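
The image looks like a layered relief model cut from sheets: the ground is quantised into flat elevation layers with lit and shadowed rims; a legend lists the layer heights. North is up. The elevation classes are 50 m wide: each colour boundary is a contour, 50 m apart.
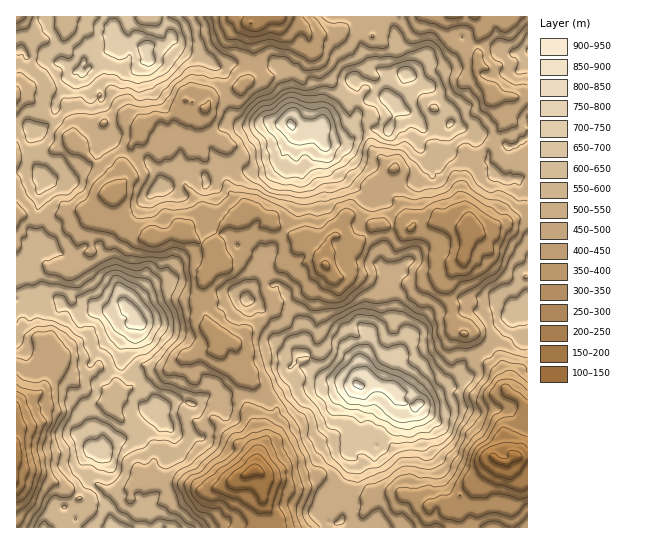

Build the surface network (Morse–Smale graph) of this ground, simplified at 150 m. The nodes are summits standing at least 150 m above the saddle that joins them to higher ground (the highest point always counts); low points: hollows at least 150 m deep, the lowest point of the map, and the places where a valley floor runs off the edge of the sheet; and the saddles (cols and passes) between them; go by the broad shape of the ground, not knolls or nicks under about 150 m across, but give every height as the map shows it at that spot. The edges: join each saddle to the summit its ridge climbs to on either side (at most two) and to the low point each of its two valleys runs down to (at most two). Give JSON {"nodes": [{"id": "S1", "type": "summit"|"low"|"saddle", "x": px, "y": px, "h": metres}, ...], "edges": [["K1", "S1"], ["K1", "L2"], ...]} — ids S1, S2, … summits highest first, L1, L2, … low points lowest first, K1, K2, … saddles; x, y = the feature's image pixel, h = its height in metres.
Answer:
{"nodes": [
{"id": "S1", "type": "summit", "x": 357, "y": 385, "h": 908},
{"id": "S2", "type": "summit", "x": 290, "y": 125, "h": 858},
{"id": "S3", "type": "summit", "x": 138, "y": 322, "h": 827},
{"id": "S4", "type": "summit", "x": 147, "y": 47, "h": 776},
{"id": "L1", "type": "low", "x": 250, "y": 473, "h": 134},
{"id": "L2", "type": "low", "x": 515, "y": 457, "h": 134},
{"id": "L3", "type": "low", "x": 17, "y": 455, "h": 200},
{"id": "L4", "type": "low", "x": 250, "y": 23, "h": 249},
{"id": "L5", "type": "low", "x": 467, "y": 241, "h": 270},
{"id": "K1", "type": "saddle", "x": 97, "y": 491, "h": 603},
{"id": "K2", "type": "saddle", "x": 351, "y": 490, "h": 534},
{"id": "K3", "type": "saddle", "x": 483, "y": 351, "h": 533},
{"id": "K4", "type": "saddle", "x": 42, "y": 218, "h": 533},
{"id": "K5", "type": "saddle", "x": 251, "y": 67, "h": 466},
{"id": "K6", "type": "saddle", "x": 243, "y": 393, "h": 458},
{"id": "K7", "type": "saddle", "x": 114, "y": 218, "h": 430}],
"edges": [["K1", "S3"], ["K1", "L1"], ["K1", "L3"], ["K2", "S1"], ["K2", "L1"], ["K2", "L2"], ["K3", "S1"], ["K3", "L2"], ["K3", "L5"], ["K4", "S3"], ["K4", "S4"], ["K4", "L5"], ["K5", "S2"], ["K5", "S4"], ["K5", "L4"], ["K5", "L5"], ["K6", "S1"], ["K6", "S3"], ["K6", "L1"], ["K6", "L5"], ["K7", "S2"], ["K7", "S3"], ["K7", "L5"]]}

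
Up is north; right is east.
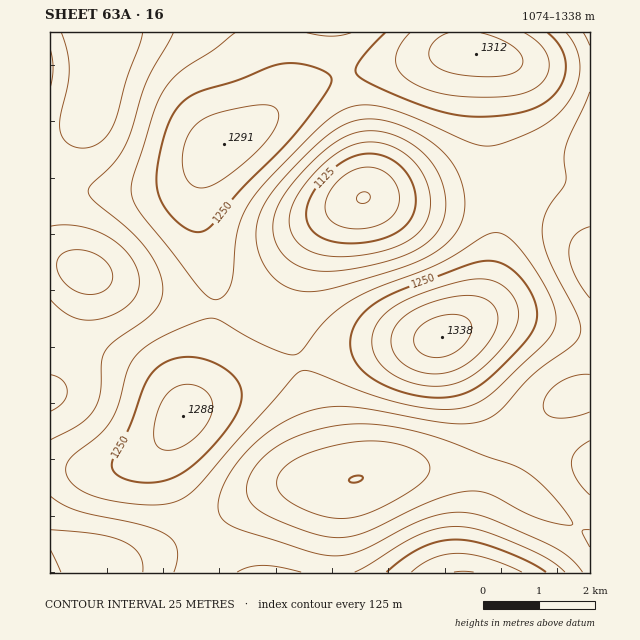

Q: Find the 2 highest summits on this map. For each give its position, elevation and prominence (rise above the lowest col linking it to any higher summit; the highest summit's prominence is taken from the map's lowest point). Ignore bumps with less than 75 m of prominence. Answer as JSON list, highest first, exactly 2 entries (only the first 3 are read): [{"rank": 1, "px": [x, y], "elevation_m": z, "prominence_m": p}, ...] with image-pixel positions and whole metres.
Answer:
[{"rank": 1, "px": [442, 337], "elevation_m": 1338, "prominence_m": 264}, {"rank": 2, "px": [476, 54], "elevation_m": 1312, "prominence_m": 88}]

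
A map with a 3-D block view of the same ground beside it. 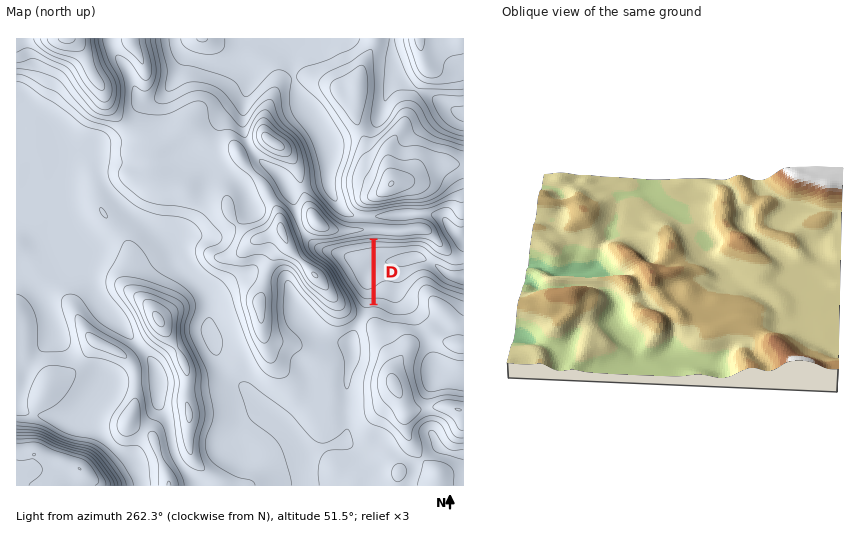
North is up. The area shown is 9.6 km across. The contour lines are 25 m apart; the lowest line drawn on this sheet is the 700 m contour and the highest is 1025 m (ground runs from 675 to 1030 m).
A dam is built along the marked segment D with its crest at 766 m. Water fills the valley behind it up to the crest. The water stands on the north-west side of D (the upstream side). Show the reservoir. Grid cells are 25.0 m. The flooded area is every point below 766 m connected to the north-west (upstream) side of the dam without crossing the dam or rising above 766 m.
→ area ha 83.9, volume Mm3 27.97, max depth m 58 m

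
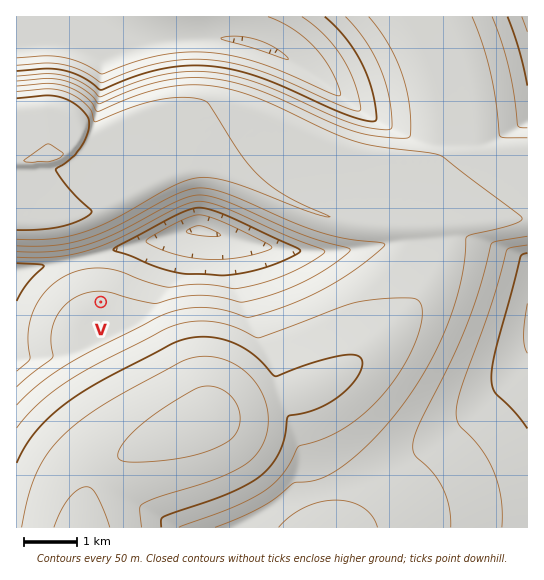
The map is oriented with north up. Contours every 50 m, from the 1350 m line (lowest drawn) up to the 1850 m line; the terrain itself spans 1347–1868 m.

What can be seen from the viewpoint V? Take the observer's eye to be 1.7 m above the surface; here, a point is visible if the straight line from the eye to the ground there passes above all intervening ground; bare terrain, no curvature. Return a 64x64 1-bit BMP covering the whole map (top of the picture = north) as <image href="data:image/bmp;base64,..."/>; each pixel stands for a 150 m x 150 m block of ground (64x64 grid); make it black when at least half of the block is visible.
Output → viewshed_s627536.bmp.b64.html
<image width="64" height="64" href="data:image/bmp;base64,Qk0+AgAAAAAAAD4AAAAoAAAAQAAAAEAAAAABAAEAAAAAAAACAAATCwAAEwsAAAIAAAAAAAAA////AAAAAAAAAAAAAAAAAAAAAAAAAAAAAAAAAAAAAAAAAAAAAAAAAAAAAAAAAAAAAAAAAAAAAAAAAAAAAAAAAAAAAAAAAAAAAAAAAAAAAAAAAAAAAAAAAAAAAAAAAAAAAAAAAAAAAAAAAAAAAAAAAAAAAAAAAAAAPgAAAAAAAAB/wAAAAAAAAD/wAAAAAAAAH/4AAAAAAAAP/4AAAAAAAAf/8AAAAAAAAf/4AAAAAAAA//wAAAAAAAA//AAAAAAAAB/8AAAAAAAAD/4AAAAAAAAP/gAAAAAAAA/+AAcAAAAAf/4AH4AAAABwPgA/wAAAAAAGAH/wAAAAAAAA//gAAAAAAAD//AAAAAAAAH/8AAAAAAAAP/4AAP+AAAAf/wAA//AAAD//gAD//gAB///gAP//gAf/+AAAAP/gP/8AAAAAH///+AAAAAAH///gAAAAAAH//wAAAAAAAH/8AAAAAAAAH/AAAAAAAAADAAAAAAAAAAAAAAAAAAAAAAAAAAAAAAAAAAAAAAAAAAAAAAAAAAAAAAAAAAAAAAAAAAAAAAAAAAAAAAAAAAAAAAAAAAAAAAAAAAAAAAAAAAAAAAAAAAAAAAAAAAAAAAAAAAAAAAAAAAAAAAAAAAAAAAAAAAAAAAAAAAAAAAAAAAAAAAAAAAAAAAAAAAAAAAAAAAAAAAAAAAAAAAAAAA=="/>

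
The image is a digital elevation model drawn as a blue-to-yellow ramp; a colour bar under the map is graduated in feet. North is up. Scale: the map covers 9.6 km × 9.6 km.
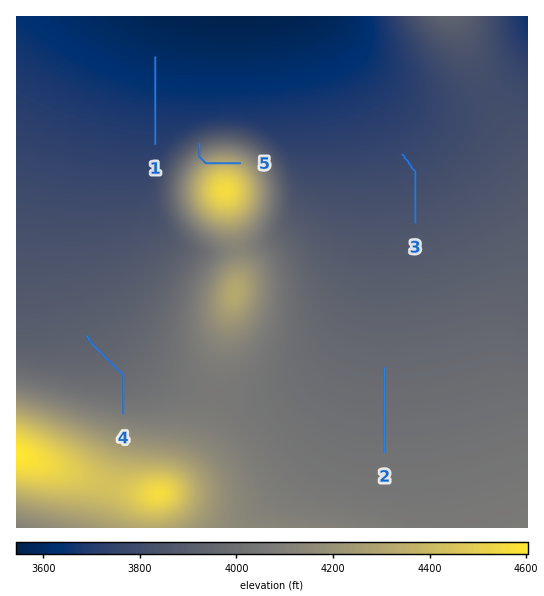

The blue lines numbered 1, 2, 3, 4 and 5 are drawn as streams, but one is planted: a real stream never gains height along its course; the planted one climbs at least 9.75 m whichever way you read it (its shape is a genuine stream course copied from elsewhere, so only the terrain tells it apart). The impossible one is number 5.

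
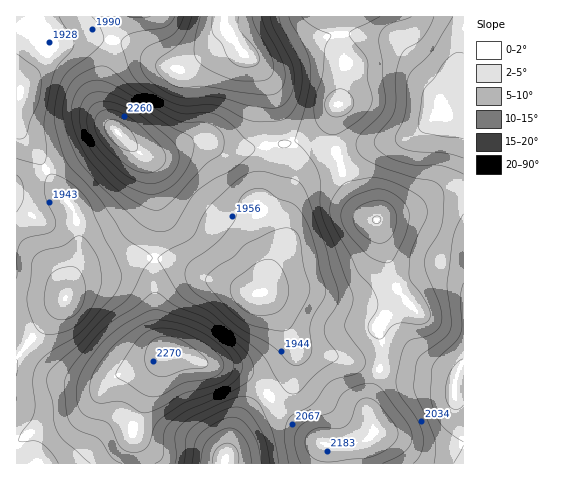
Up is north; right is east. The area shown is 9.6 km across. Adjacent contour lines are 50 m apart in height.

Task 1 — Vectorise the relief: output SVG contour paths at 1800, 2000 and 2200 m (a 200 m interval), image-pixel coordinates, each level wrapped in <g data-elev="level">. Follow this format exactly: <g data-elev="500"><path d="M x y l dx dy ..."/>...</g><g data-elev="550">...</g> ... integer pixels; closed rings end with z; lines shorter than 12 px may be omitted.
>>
<g data-elev="1800"><path d="M212 463l1-8 3-6 6-4 6-2 5 2 4 4 2 6 0 8"/><path d="M238 17l0 8 2 6 15 17 4 7 0 7-6 4-12 1-11-7-8-17-9-10-1-16"/></g><g data-elev="2000"><path d="M175 463l1-8-1-20 6-10 11-8 25-12 18-7 9-2 10 3 7 8 11 25 7 31"/><path d="M434 463l2-15-1-9-21-49 2-22 1-7 3-5 25-18 6-9 0-9-4-30 0-10 6-44 10-22"/><path d="M291 394l-8-6-17-28-10-11-46-37-21-10-8-6-23-37 2-3 7-5 24-13 5-6 7-17 9-12 27-24 9-5 7-2 10 0 28 7 5 2 4 5 5 9 18 50 13 47-1 13-11 16-2 8 2 8 11 16 1 5-20 15-19 19z"/><path d="M17 212l5-10 2-9-2-11-5-7"/><path d="M463 174l-22-8-25-1-20-5-15-8-7-8 3-8 13-17 4-8 2-10 0-25 5-21 5-6 11-6 6-5 7-11 4-10"/><path d="M92 17l9 11 3 8-1 5-12 13-22 16-7 10-4 11-3 17-1 11 2 12 7 23 6 12 31 33 24 37 23 16 5 6-8 11-10 21-6 9-24 18-24 27-28 24-5 8 0 8 6 18 1 18 3 11 6 9 27 23"/><path d="M279 17l3 10 18 34 2 14-1 14-5 16-8 12-9 4-19 1-14-3-29-14-10 0-21 1-11-2-28-15-12-11-7-12-7-21 1-5 4-4 7-3 32-6 6-4 4-6"/></g><g data-elev="2200"><path d="M147 396l12 0 24-13 23-3 9-3 5-3 3-5 1-5-2-4-5-7-10-9-25-12-20-4-14 3-7 5-6 7-17 26-2 6 2 3z"/><path d="M376 243l8 0 6-5 4-7 2-9 0-8-3-6-5-6-7-2-10 1-11 5-5 4-2 7 1 7 5 7 9 8z"/><path d="M147 183l7 0 7-2 7-4 6-6 4-6 1-7-1-7-3-6-7-8-22-18-15-9-21-8-9 0-7 2-6 7-1 11 2 10 6 12 9 11 20 19 9 5z"/></g>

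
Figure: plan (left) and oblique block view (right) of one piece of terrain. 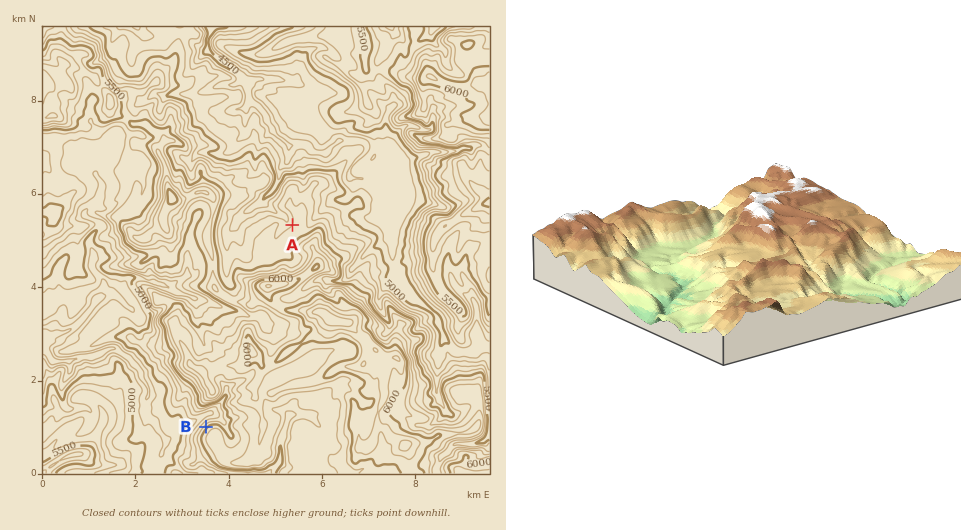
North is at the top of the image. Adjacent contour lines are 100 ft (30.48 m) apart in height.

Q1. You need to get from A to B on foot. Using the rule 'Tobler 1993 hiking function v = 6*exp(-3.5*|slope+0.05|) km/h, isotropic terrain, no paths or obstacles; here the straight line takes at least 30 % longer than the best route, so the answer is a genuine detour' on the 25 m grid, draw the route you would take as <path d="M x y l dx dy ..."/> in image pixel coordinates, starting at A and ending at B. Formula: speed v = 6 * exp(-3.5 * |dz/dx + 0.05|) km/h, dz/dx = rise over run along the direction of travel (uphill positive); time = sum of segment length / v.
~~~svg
<path d="M292 225l-1 2-10 11-9 16-19 20-7 3-3 4 1 3 0 6-1 3 0 2-1 2-3 4-2 2 9 8 1 3-3 3-3 2-5 10 0 4-4 10 0 4-3 5 0 5-6 11 0 3-1 2 0 11 5 10 0 2-5 10 0 2 1 2 0 4-1 2 0 4-2 1-5 0-7 3-2 3"/>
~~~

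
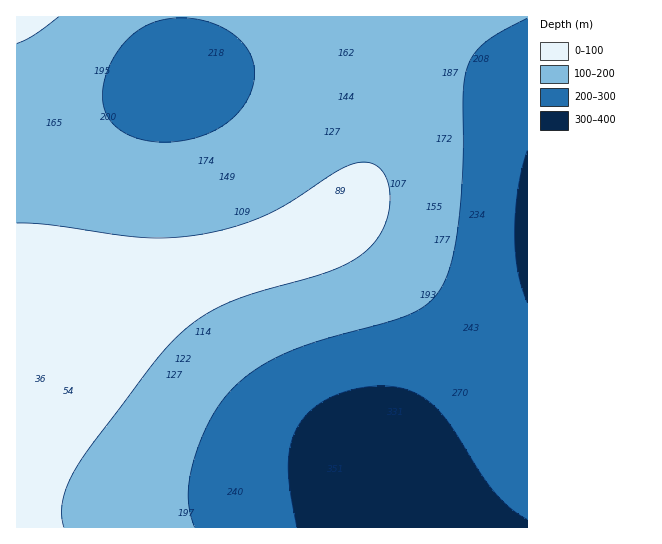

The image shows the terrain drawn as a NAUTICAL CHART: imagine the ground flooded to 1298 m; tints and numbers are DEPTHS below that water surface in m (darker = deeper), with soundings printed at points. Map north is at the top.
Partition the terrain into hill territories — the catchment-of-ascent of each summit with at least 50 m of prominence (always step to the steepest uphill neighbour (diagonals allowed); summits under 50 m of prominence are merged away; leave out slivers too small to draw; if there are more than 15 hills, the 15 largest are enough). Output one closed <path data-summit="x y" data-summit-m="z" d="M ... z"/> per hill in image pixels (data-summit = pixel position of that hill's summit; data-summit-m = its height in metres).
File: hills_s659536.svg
<path data-summit="17 366" data-summit-m="1271" d="M527 16l-345 0-3 41-8 19-36 23-44 20-37 10-38 5 1 394 511-1z"/><path data-summit="17 17" data-summit-m="1226" d="M181 16l-164 0-1 117 31-2 44-12 44-20 36-23 5-9 4-18z"/>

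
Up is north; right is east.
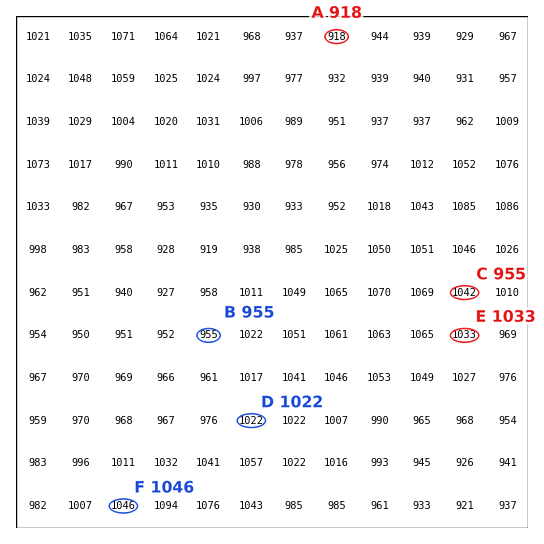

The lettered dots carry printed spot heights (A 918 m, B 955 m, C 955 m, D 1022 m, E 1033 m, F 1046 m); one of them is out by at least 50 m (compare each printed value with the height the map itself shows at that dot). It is C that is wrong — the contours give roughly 1042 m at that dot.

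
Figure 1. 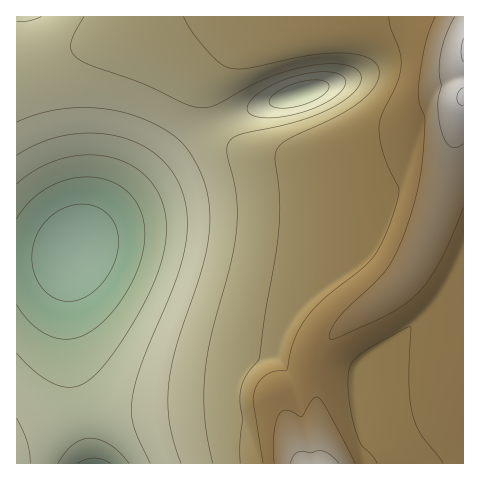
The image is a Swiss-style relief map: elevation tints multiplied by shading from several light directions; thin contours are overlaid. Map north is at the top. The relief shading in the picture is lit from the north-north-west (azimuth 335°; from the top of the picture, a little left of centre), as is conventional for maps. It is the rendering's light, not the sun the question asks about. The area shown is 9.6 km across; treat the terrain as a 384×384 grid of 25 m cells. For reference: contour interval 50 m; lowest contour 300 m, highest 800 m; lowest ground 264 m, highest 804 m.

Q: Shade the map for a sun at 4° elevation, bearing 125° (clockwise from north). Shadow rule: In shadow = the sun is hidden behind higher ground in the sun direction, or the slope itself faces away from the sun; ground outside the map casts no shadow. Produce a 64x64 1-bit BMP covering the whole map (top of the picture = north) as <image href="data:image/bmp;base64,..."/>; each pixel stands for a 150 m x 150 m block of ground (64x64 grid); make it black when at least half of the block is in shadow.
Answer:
<image width="64" height="64" href="data:image/bmp;base64,Qk0+AgAAAAAAAD4AAAAoAAAAQAAAAEAAAAABAAEAAAAAAAACAAATCwAAEwsAAAIAAAAAAAAA////AAAAAAAAAAAA/wAAAAAAAAH/AAAAAAAAAf4AAAAAAAAD/gAAAAAAAAf8AAAAAAAAD/wAAAAAAAAf+AAAAAAAAH/wAAAAAAAA//AAAAAAAAH/8AAAAAAAA//wgAAAAAAP//iAAAAAAB//+YAAAAAA////gAAAAAP///+AAAAAB////4AAAAAP////wAAAAD///D/AAAAAP//wP+AAAAB//+A/4AAAAP//4D/wAAAB///wP/gAAAP///Af/gAAB///+A//AAAP///4B//AAA////wB/+AAD////AD/8AAP///8AD/4AA////4AD/wAD////gAH/gAP///+AAH+AAf///4AAP8AB////gAAfwAD///+AAB/gAH///wAAD+AAP///AAAP4AAf//4AAAfwAA//+AAAB/AAA//gAAAD8AAAf4AAAAP4AAAAAAAAAfgAAAAAAAAB+AAAAAAAAAH4AAAAAAAAAPwAAAAAAAAA/AAAAAAAAAD8AAAAAD/AAHwAAAAAf/wAfgAAAAB//4B+AAAAAH//4H4AAAAAP//4fwAAAAA/////AAAAAA////+AAAAAB////4AAAAAB////wAAAAAB///8AAAAAAA///wAAAAAAAP//gAAAAAAAP/+AAAAAAAAf/8AAAAAAAA//wAAAAAAAB//EAAAAAAAD/9+AAAAAAAP/w=="/>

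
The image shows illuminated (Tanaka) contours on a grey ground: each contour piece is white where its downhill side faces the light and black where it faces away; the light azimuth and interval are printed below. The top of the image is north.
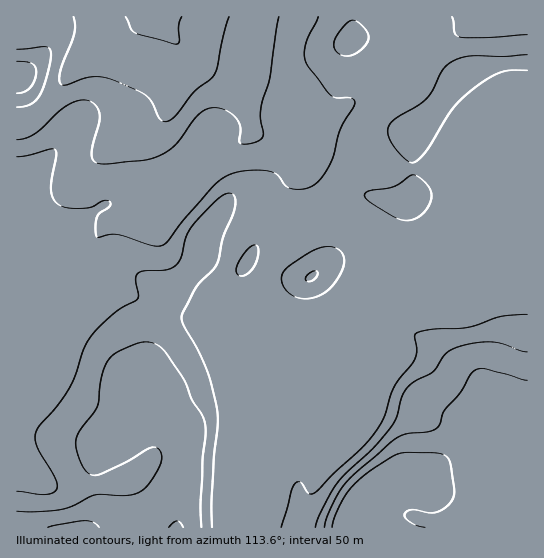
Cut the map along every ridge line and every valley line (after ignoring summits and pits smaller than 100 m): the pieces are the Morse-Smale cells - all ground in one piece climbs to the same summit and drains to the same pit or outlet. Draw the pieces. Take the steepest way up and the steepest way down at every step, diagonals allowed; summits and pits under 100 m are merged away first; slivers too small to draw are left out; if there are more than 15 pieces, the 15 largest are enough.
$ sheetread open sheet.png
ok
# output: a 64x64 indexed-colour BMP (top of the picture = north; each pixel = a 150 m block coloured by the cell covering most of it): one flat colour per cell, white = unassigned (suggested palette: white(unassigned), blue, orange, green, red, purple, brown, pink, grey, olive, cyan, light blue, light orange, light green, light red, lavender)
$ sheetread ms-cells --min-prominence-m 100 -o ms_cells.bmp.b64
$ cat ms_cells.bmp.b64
<image width="64" height="64" href="data:image/bmp;base64,Qk12CAAAAAAAAHYAAAAoAAAAQAAAAEAAAAABAAQAAAAAAAAIAAATCwAAEwsAABAAAAAAAAAA////ALR3HwAOf/8ALKAsACgn1gC9Z5QAS1aMAMJ34wB/f38AIr28AM++FwDox64AeLv/AIrfmACWmP8A1bDFACIiIiIiIiIiIiIiIiIiIiERERERERERERERERERERERIiIiIiIiIiIiIiIiIiIiIREREREREREREREREREREREiIiIiIiIiIiIiIiIiIiIhERERERERERERERERERERESIiIiIiIiIiIiIiIiIiIiERERERERERERERERERERERIiIiIiIiIiIiIiIiIiIiIREREREREREREREREREREREiIiIiIiIiIiIiIiIiIiIhERERERERERERERERERERESIiIiIiIiIiIiIiIiIiIiERERERERERERERERERERERIiIiIiIiIiIiIiIiIiIiIREREREREREREREREREREREiIiIiIiIiIiIiIiIiIiIiERERERERERERERERERERESIiIiIiIiIiIiIiIiIiIiIRERERERERERERERERERERIiIiIiIiIiIiIiIiIiIiIhEREREREREREREREREREREiIiIiIiIiIiIiIiIiIiIiIRERERERERERERERERERESIiIiIiIiIiIiIiIiIiIiIhERERERERERERERERERERIiIiIiIiIiIiIiIiIiIiIiEREREREREREREREREREREiIiIiIiIiIiIiIiIiIiIiIRERERERERERERERERERESIiIiIiIiIiIiIiIiIiIiIhERERERERERERERERERERIiIiIiIiIiIiIiIiIiIiIiIREREREREREREREREREREiIiIiIiIiIiIiIiIiIiIiIhERERERERERERERERERESIiIiIiIiIiIiIiIiIiIiIiIRERERERERERERERERERIiIiIiIiIiIiIiIiIiIiIiIhEREREREREREREREREREiIiIiIiIiIiIiIiIiIiIiIiERERERERERERERERERESIiIiIiIiIiIiIiIiIiIiIiIhERERERERERERERERERIiIiIiIiIiIiIiIiIiIiIiIiEREREREREREREREREREiIiIiIiIiIiIiIiIiIiIiIiIhERERERERERERERERESIiIiIiIiIiIiIiIiIiIiIiIiERERERERERERERERERIiIiIiIiIiIiIiIiIiIiIiIiIhEREREREREREREREREiIiIiIiIiIiIiIiIiIiIiIiIiIRERERERERERERERESIiIiIiIiIiIiIiIiIiIiIiIiIiERERERERERERERERIiIiIiIiIiIiIiIiIiIiIiIiIiIhEREREREREREREREiIiIiIiIiIiIiIiIiIiIiIiIiIiIRERERERERERERESIiIiIiIiIiIiIiIiIiIiIiIiIiIiERERERERERERERIiIiIiIiIiIiIiIiIiIiIiIiIiIiIREREREREREREREiIhIiIiIiIiIiIiIiIiIiIiIiIiIhERERERERERERERERERIiIiIiIiIiIiIiIiIiIiIiIiIRERERERERERERERERERIiIiIiIiIiIiIiIiIiIiIiIhERERERERERERERERERESIiIiIiIiIiIiIiIiIiIiIhERERERERERERERERERERIiIiIiIiIiIiIiIiIiIiIhERERERERERERERERERERESIiIiIiIiIiIiIiIiIiIhERERERERERERERERERERERERESIiIiIiIiIiIiIiERERERERERERERERERERERERERERERIiIiIiIiIiIiERERERERERERERERERERERERERERERESIiIiIiIiIiIREREREREREREREREREREREREREREREREiIiIiIiIiIRERERERERERERERERERERERERERERERERIiIiIiIiIhERERERERERERERERERERERERERERERERESIiIiIiIiEREREREREREREREREREREREREREREREREREiIiIiIiIRERERERERERERERERERERERERERERERERERIiIiIiIhERERERERERERERERERERERERERERERERERESIiIiIiEREREREREREREREREREREREREREREREREREREiIiIiIRERERERERERERERERERERERERERERERERERERIiIiERERERERERERERERERERERERERERERERERERERERERERERERERERERERERERERERERERERERERERERERERERERERERERERERERERERERETMRERERERERERERERERERERERERERERERERERERERERMzMREREREREREREREREREREREREREREREREREREREREzMxERERERERERERERERERERERERERERERERERERERETMzMRERERERERERERERERERERERERERERERERERERERMzMzEREREREREREREREREREREREREREREREREREREREzMzMRERERERERERERERERERERERERERERERERERERETMzMzERERERERERERERERERERERERERERERERERERERMzMzMxEREREREREREREREREREREREREREREREREREREzMzMzMRERERERERERERERERERERERERERERERERERETMzMzMzMRERERERERERERERERERERERERERERERERERMzMzMzMzMREREREREREREREREREREREREREREREREREzMzMzMzMzMRERERERERERERERERERERERERERERERETMzMzMzMzMzERERERERERERERERERERERERERERERER"/>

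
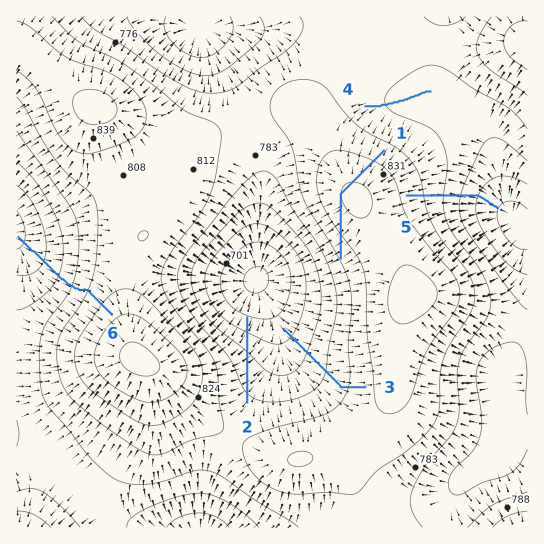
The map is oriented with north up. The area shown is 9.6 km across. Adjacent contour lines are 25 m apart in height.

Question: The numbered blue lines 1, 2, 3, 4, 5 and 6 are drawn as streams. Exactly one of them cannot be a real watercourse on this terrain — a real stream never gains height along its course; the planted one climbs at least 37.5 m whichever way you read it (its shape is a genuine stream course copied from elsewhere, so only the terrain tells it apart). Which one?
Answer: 1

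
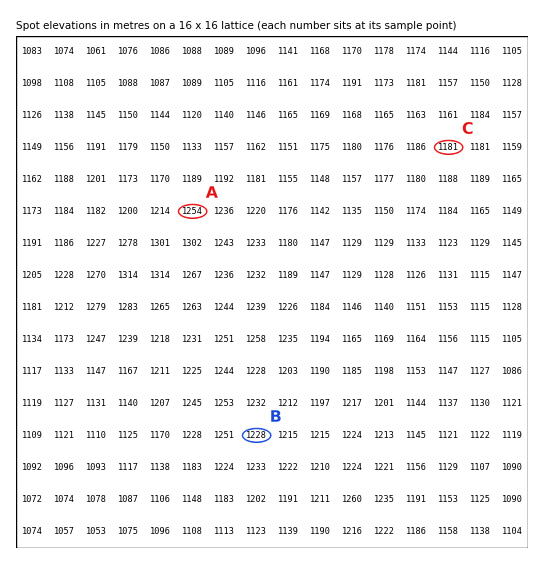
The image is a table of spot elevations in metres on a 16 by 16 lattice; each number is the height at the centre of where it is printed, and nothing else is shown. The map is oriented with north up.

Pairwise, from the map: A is above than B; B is above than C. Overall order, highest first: A B C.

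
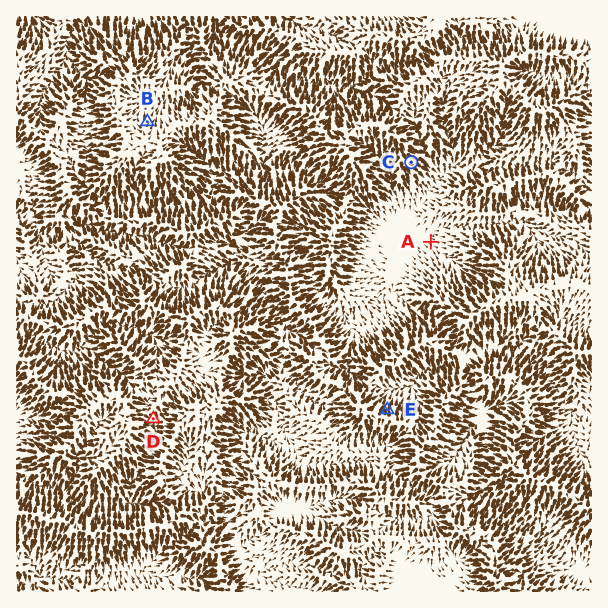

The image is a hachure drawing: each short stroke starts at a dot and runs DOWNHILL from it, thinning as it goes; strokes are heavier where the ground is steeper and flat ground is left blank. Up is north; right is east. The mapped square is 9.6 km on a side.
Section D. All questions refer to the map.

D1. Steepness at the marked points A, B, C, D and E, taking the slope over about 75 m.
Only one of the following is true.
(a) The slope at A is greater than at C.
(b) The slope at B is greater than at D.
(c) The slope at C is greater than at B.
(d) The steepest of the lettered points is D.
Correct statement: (c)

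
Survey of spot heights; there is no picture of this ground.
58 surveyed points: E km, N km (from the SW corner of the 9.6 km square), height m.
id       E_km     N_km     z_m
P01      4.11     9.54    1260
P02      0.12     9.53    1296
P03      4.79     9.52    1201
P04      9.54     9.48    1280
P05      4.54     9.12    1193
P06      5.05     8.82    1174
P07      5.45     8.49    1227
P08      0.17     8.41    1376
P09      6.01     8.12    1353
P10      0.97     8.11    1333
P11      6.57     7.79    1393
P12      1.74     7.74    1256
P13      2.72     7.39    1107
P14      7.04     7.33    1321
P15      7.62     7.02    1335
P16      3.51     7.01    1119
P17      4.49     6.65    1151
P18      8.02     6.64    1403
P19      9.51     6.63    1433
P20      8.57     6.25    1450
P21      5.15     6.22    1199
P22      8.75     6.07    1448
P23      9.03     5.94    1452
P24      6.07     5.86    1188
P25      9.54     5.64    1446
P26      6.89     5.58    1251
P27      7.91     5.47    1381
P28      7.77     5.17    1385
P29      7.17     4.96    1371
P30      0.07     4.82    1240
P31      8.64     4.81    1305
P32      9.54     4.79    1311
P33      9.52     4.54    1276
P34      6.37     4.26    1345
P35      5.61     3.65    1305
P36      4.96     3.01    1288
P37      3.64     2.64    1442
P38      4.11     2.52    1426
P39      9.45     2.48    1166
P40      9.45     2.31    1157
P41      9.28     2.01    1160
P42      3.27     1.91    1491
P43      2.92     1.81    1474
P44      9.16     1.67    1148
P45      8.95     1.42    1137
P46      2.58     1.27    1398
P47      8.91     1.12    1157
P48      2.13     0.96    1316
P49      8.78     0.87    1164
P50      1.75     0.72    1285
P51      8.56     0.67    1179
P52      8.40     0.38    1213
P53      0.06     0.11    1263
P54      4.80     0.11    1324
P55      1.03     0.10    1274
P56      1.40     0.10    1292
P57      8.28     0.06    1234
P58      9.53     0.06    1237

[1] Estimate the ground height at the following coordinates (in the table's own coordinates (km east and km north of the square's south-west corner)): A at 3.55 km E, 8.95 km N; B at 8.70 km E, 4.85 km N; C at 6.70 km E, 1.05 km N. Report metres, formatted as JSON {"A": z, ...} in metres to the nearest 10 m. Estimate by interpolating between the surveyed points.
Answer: {"A": 1240, "B": 1320, "C": 1320}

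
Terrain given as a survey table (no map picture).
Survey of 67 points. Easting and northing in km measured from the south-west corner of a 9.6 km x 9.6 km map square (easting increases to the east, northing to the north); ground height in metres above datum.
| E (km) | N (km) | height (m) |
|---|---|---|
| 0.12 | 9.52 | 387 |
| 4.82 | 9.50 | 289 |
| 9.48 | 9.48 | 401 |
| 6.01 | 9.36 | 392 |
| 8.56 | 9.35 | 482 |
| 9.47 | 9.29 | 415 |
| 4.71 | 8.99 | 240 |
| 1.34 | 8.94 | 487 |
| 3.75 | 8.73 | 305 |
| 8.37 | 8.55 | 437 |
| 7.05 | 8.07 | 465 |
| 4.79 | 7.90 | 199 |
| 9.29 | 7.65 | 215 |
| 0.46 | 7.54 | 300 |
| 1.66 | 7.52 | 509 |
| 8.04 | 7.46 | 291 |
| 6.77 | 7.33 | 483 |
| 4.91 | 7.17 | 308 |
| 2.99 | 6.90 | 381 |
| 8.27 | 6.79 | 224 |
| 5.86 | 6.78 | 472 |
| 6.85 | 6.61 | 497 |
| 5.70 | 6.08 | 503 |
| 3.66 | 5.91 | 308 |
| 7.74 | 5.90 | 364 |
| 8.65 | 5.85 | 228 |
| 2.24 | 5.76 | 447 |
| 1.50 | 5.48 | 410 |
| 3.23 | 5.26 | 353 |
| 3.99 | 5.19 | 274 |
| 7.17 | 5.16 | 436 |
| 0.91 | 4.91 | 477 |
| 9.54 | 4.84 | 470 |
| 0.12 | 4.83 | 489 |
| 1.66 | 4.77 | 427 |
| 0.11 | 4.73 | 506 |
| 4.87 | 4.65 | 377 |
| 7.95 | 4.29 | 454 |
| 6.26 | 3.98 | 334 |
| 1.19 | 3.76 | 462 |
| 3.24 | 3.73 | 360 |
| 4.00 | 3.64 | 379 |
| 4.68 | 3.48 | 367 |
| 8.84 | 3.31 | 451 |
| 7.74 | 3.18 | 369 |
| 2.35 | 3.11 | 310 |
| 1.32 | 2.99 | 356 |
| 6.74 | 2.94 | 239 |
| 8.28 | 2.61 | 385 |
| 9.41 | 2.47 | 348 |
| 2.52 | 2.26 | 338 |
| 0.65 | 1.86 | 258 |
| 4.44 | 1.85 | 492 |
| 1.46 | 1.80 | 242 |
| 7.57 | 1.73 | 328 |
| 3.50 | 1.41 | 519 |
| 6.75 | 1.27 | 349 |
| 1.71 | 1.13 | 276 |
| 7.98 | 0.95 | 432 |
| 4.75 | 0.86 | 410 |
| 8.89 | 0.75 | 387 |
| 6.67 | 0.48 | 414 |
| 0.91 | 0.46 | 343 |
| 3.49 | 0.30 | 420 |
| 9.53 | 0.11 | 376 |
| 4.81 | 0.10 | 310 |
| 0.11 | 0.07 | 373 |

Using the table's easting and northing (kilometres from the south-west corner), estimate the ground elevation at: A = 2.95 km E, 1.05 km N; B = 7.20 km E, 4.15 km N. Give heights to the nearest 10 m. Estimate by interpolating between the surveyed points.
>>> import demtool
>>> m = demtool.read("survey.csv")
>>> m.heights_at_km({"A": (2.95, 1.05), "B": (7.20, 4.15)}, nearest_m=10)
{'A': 430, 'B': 400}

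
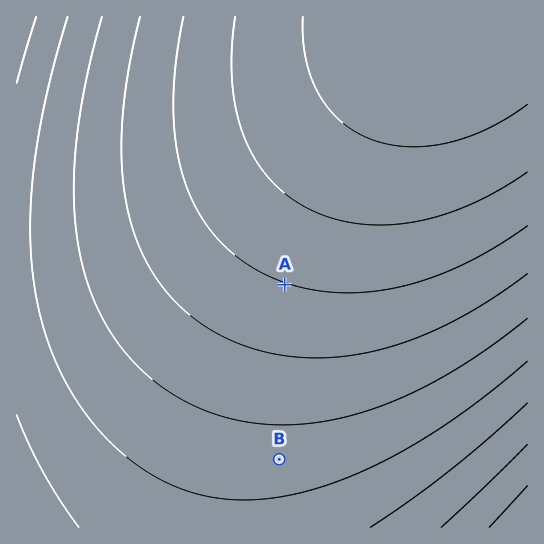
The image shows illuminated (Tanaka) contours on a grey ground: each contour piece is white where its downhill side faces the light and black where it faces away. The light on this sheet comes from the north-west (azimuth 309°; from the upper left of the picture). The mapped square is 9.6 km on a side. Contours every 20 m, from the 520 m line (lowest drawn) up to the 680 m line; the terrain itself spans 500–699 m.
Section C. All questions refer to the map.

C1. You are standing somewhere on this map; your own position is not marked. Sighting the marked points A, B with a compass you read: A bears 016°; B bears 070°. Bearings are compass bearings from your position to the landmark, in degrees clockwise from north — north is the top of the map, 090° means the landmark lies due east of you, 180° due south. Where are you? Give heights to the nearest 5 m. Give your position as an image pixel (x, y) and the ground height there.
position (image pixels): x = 229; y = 478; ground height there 585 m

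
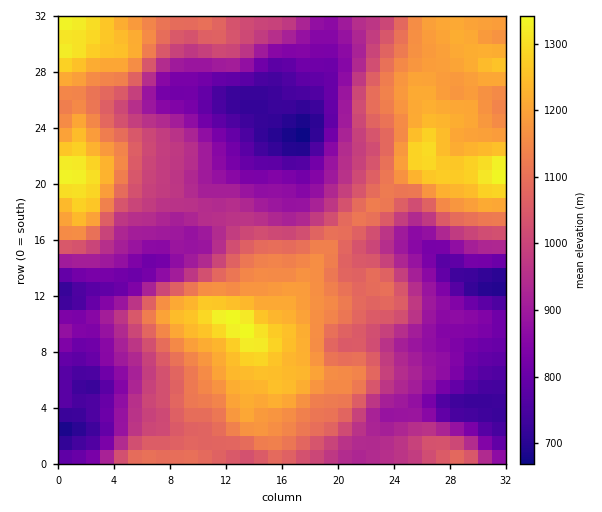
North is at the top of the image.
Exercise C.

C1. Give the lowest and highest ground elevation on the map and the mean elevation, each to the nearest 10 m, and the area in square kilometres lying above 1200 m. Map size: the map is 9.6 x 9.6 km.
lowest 660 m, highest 1360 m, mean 1010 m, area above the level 14.9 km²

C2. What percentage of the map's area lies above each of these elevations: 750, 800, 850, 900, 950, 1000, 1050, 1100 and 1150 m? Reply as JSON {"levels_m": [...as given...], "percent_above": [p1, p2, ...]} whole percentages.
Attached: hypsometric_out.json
{"levels_m": [750, 800, 850, 900, 950, 1000, 1050, 1100, 1150], "percent_above": [94, 88, 80, 71, 62, 53, 45, 35, 26]}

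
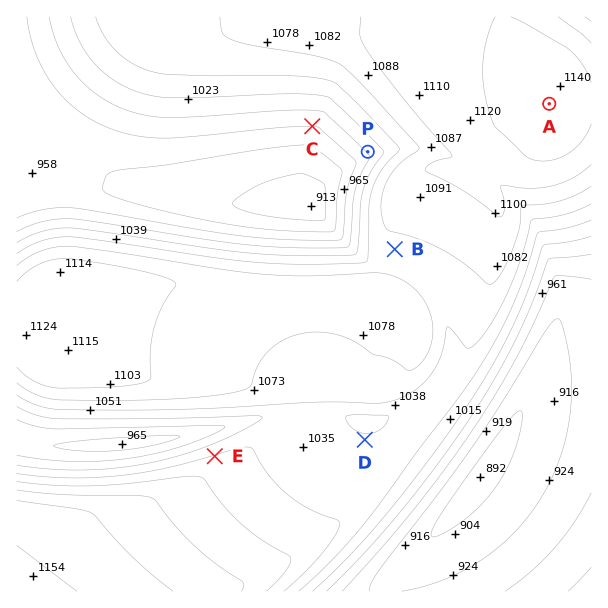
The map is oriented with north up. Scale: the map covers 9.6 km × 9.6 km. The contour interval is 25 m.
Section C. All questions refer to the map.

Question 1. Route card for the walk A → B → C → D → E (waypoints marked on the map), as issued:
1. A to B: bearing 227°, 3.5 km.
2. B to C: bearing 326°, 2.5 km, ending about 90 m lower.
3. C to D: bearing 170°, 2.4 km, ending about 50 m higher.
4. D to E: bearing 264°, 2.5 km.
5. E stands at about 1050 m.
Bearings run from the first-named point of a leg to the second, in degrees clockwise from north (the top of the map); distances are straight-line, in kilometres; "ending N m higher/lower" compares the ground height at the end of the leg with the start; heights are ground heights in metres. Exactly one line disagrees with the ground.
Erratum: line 3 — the distance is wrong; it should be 5.3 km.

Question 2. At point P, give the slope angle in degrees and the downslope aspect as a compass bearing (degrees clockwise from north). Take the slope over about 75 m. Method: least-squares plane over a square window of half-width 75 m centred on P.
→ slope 6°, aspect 228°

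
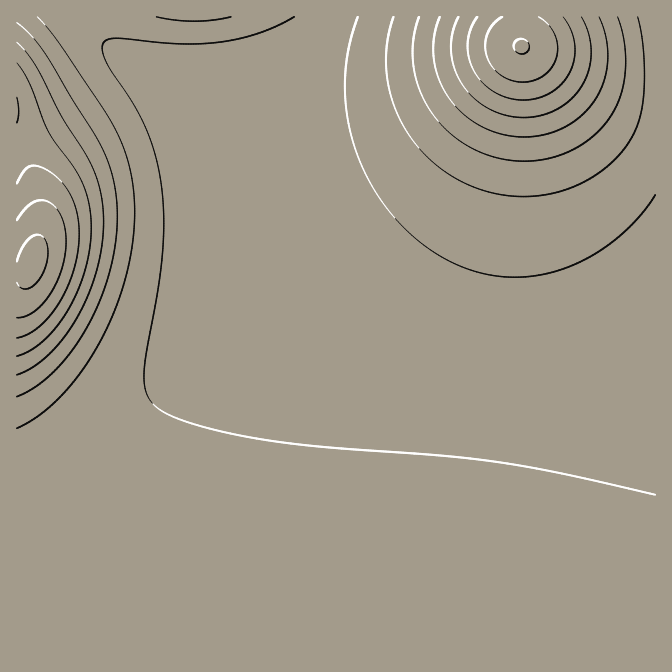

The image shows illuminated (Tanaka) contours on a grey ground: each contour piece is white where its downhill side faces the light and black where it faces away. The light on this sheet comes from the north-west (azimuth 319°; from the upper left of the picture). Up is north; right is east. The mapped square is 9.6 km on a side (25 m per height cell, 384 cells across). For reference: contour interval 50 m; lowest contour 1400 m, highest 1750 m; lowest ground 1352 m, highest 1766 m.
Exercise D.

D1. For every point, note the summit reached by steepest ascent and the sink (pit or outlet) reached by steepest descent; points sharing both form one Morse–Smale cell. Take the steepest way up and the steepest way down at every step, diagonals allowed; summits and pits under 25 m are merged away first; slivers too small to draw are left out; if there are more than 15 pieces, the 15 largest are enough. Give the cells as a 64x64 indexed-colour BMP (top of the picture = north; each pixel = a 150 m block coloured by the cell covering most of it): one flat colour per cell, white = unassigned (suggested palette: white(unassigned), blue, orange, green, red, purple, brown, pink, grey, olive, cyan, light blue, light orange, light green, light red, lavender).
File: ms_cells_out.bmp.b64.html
<image width="64" height="64" href="data:image/bmp;base64,Qk12CAAAAAAAAHYAAAAoAAAAQAAAAEAAAAABAAQAAAAAAAAIAAATCwAAEwsAABAAAAAAAAAA////ALR3HwAOf/8ALKAsACgn1gC9Z5QAS1aMAMJ34wB/f38AIr28AM++FwDox64AeLv/AIrfmACWmP8A1bDFABERERERERERERERERERERERERERERERERERERERERERERERERERERERERERERERERERERERERERERERERERERERERERERERERERERERERERERERERERERERERERERERERERERERERERERERERERERERERERERERERERERERERERERERERERERERERERERERERERERERERERERERERERERERERERERERERERERERERERERERERERERERERERERERERERERERERERERERERERERERERERERERERERERERERERERERERERERERERERERERERERERERERERERERERERERERERERERERERERERERERERERERERERERERERERERERERERERERERERERERERERERERERERERERERERERERERERERERERERERERERERERERERERERERERERERERERERERERERERERERERERERERERERERERERERERERERERERERERERERERERERERERERERERERERERERERERERERERERERERERERERERERERERERERERERERERERERERERERERERERERERERERERERERERERERERERERERERERERERERERERERERERERERERERERERERERERERERERERERERERERERMzEREREREREREREREREREREREREREREREREREREREREzMzERERERERERERERERERERERERERERERERERERERETMzMzERERERERERERERERERERERERERERERERERERERMzMzMxEREREREREREREREREREREREREREREREREREREzMzMzMRERERERERERERERERERERERERERERERERERETMzMzMzERERERERERERERERERERERERERERERERERERMzMzMzMxEREREREREREREREREREREREREREREREREREzMzMzMzMRERERERERERERERERERERERERERERERERETMzMzMzMzERERERERERERERERERERERERERERERERERMzMzMzMzMxEREREREREREREREREREREREREREREREREzMzMzMzMzMRERERERERERERERERERERERERERERERETMzMzMzMzMzERERERERERERERERERERERERERERERERMzMzMzMzMzMxEREREREREREREREREREREREREREREREzMzMzMzMzMzMRERERERERERERERERERERERERERERETMzMzMzMzMzMxERERERERERERERERERIiIiIiIiERERMzMzMzMzMzMzMRERERERERERERERIiIiIiIiIiIiIiEzMzMzMzMzMzMzEREREREREREREiIiIiIiIiIiIiIiIjMzMzMzMzMzMzMRERERERERESIiIiIiIiIiIiIiIiIiMzMzMzMzMzMzMzEREREREREiIiIiIiIiIiIiIiIiIiIzMzMzMzMzMzMzMxEREREREiIiIiIiIiIiIiIiIiIiIjMzMzMzMzMzMzMzERERERIiIiIiIiIiIiIiIiIiIiIiMzMzMzMzMzMzMzMRERERIiIiIiIiIiIiIiIiIiIiIiIzMzMzMzMzMzMzMzERERIiIiIiIiIiIiIiIiIiIiIiIjMzMzMzMzMzMzMzMRERIiIiIiIiIiIiIiIiIiIiIiIiMzMzMzMzMzMzMzMxERIiIiIiIiIiIiIiIiIiIiIiIiIzMzMzMzMzMzMzMzERIiIiIiIiIiIiIiIiIiIiIiIiIjMzMzMzMzMzMzMzMRIiIiIiIiIiIiIiIiIiIiIiIiIiMzMzMzMzMzMzMzMxEiIiIiIiIiIiIiIiIiIiIiIiIiIzMzMzMzMzMzMzMzEiIiIiIiIiIiIiIiIiIiIiIiIiIjMzMzMzMzMzMzMzMSIiIiIiIiIiIiIiIiIiIiIiIiIiMzMzMzMzMzMzMzMyIiIiIiIiIiIiIiIiIiIiIiIiIiIzMzMzMzMzMzMzMzIiIiIiIiIiIiIiIiIiIiIiIiIiIjMzMzMzMzMzMzMzMiIiIiIiIiIiIiIiIiIiIiIiIiIiMzMzMzMzMzMzMzMiIiIiIiIiIiIiIiIiIiIiIiIiIiIzMzMzMzMzMzMzMyIiIiIiIiIiIiIiIiIiIiIiIiIiIjMzMzMzMzMzMzMzIiIiIiIiIiIiIiIiIiIiIiIiIiIiMzMzMzMzMzMzMzMiIiIiIiIiIiIiIiIiIiIiIiIiIiIzMzMzMzMzMzMzMyIiIiIiIiIiIiIiIiIiIiIiIiIiIjMzMzMzMzMzMzMyIiIiIiIiIiIiIiIiIiIiIiIiIiIiMzMzMzMzMzMzMzIiIiIiIiIiIiIiIiIiIiIiIiIiIiIzMzMzMzMzMzMzMiIiIiIiIiIiIiIiIiIiIiIiIiIiIjMzMzMzMzM0REREREIiIiIiIiIiIiIiIiIiIiIiIiIiMzMzMzMzNEREREREREIiIiIiIiIiIiIiIiIiIiIiIiIzMzMzMzRERERERERERCIiIiIiIiIiIiIiIiIiIiIiIjMzMzMzREREREREREREQiIiIiIiIiIiIiIiIiIiIiIiMzMzMzREREREREREREREIiIiIiIiIiIiIiIiIiIiIiIzMzMzRERERERERERERERCIiIiIiIiIiIiIiIiIiIiIjMzMzREREREREREREREREIiIiIiIiIiIiIiIiIiIiIi"/>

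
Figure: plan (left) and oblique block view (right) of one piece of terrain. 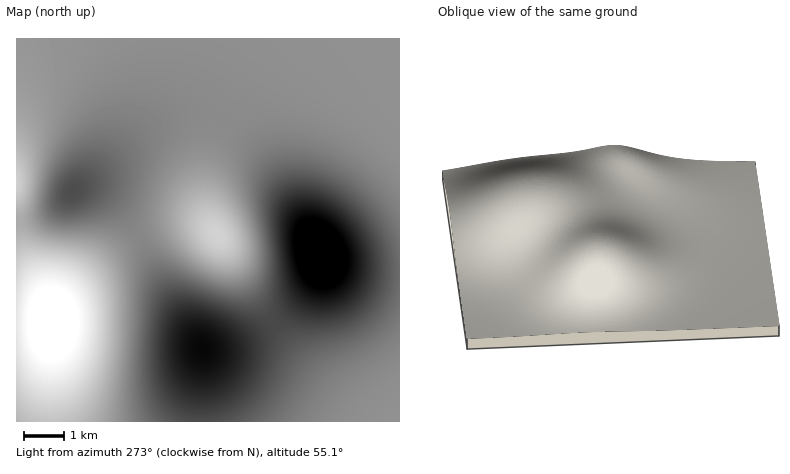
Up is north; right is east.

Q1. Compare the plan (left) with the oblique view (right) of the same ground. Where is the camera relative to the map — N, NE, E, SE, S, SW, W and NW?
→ E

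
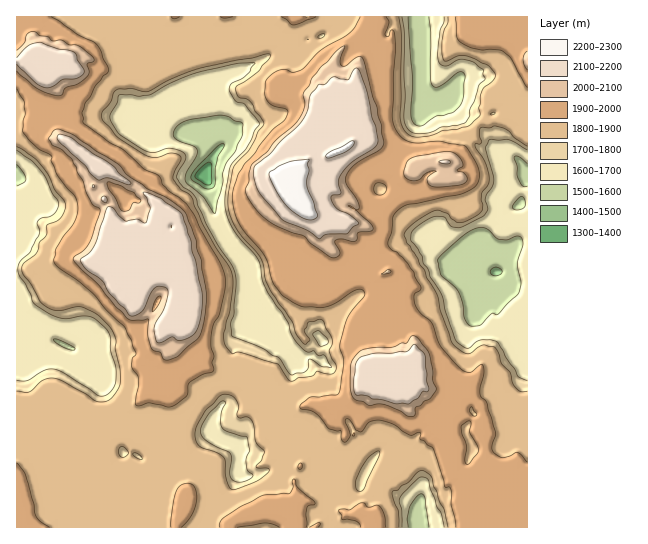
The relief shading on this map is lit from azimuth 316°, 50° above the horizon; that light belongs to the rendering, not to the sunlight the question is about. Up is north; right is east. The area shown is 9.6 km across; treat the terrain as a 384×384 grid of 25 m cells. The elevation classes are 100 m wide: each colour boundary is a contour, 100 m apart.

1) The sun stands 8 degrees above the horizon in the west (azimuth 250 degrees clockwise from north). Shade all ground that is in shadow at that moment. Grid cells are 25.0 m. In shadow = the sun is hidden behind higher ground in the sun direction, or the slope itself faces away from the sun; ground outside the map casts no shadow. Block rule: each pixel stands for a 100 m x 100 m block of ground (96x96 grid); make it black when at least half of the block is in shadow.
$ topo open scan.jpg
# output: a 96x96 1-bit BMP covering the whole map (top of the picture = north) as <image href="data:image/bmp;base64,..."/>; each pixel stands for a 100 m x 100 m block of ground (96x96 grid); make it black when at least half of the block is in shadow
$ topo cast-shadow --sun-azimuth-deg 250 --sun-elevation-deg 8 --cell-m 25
<image width="96" height="96" href="data:image/bmp;base64,Qk2+BAAAAAAAAD4AAAAoAAAAYAAAAGAAAAABAAEAAAAAAIAEAAATCwAAEwsAAAIAAAAAAAAA////AAAAAAAPAAABgAAGwA/gAAAfwAAB4AAH8A/4AAAf+AAA+AAH8A/+AAA//AAA/gAH9m/+AAA//AAAfwAP/3//AAA/+AAAf4D7/n/+AAA/+AAAf8H3/gf+AAA/+AAA/+AP/YD8AAB/8AAA//AP/8B8AAB/8AAAf/wP/cA4AAB/8AAAA/wDwMAQAAD/8AAAAfgHgOAAGAD/4AAAAfAHwGAAHLEf4BIAA/AD4CAAHPsAwBgAH/gAAgAAHv8AAAAAP/AAAgAAHv8AAAAAf/AAA4AAHH8AAAAAf8AAA+AAHH8AAAAAfzAAA3AAPH8AACAAPhAADngAPP8AAAgAPgAADiAADP8AAAwAHgAAAAAwHv8AAAAADwAAAAA4DP8AAQADB4AAAAA8D/8AB8ADwwAB8AAeB//AH8AB8AAAeAAPg//gP+AB/AAAAAAHw//g/+AB/gAQAAAH8/8D/+AAfwA+AAAH/f8D/+AAD4B+8AAP//8A/8AAH4B+8AAP//8AAAAAH+f/4AAP//8AcAABH///gAwP//8D8AABn//9AD+f//8DwAAAz//7wAff//8HAAAAf//x4AA///8AAAAAf//zwAAf//8AAAAAP//zwAAH//8AAAAAP//jgAAH//8AAACAP//gAAAf//8AAAHAP//AAAA///8AAADgP//AAAB///8AAADwP//gDAB///8AAADwP//ABwB///8AAABwP/+AA4A///8AAAAAP/+AAAAf//8AAAAAP/8AAAA///8AAAAAP/8AAAA///4AAAAAf/8AAAJ///4AAAAAf/4AAAD///wAAAAAf/4AAAH///4AAAAAf/4ADAP///4AAAAA//wAHgf///8AAAAA//gAPgf///8AAAAA//AAOYf///8AAAAM/+AAA+f///4AAAAJ/+AAAfv///4AAAmB/8AAAf//x/AAAB8B/8AB4///g8AAAD8D/8AB////Ae8AAH8P/4AB////Af8AAH8f/4AB///DAf8AAP5//4AD//4AAf8AAf3//4AD//4AB/8AAef//4AH//+AA/8AAA///8AH//+AP/8AAB///8AD//+Yf/8AAD///8AH//+AD/8AAH///+AP//+Af/8AAf///+APz//If/8AB////+AAAz/B//8AD/////AAA5/Af/8AH/////AACf////8Af/////gAAf////8A//////gAAB////8AP/////wAAB///eEAH/////gAAD///AAAH/////gAAD///AAAD/////AAAD///gAAD////+AAAD///wAAD////4AAAD///4AAx////wAAAH///4AA4/w//wAAAH///wAAi/wP/wAAQH///4AAD/wBhAAQTP///4AAD/4AAAB4DP///4AAD/8AAAA8DP///4AAH/8AAAACDv///gAAH/+AAAAAD////AAB///gAAAAB4f/+AAH///4AAAAA4f/4AAP///+AAAAAA//wAAf////AAAAAA//wAAf////AAAAAA//AAAB///wAAAAAAf/gAAD///zAAAGgAf/gAA="/>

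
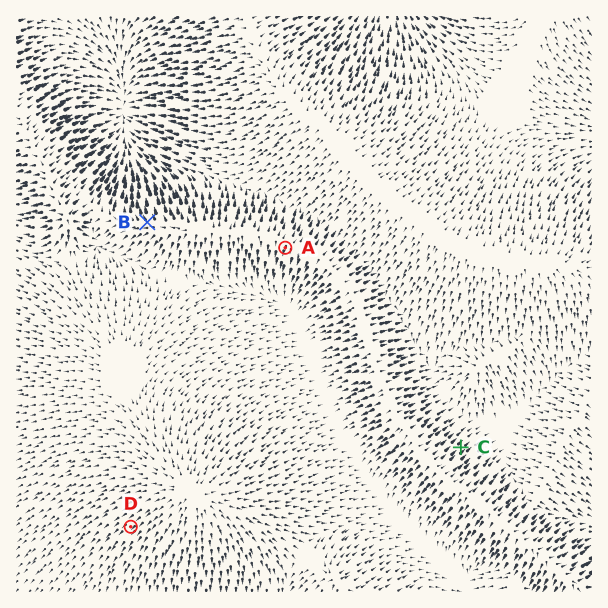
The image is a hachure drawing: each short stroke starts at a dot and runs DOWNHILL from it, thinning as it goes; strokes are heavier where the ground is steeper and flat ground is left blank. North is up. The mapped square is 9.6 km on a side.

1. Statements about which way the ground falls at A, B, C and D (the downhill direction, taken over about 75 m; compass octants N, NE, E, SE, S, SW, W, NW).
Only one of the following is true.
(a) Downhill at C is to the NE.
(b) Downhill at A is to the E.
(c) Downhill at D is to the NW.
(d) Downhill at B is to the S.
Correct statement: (a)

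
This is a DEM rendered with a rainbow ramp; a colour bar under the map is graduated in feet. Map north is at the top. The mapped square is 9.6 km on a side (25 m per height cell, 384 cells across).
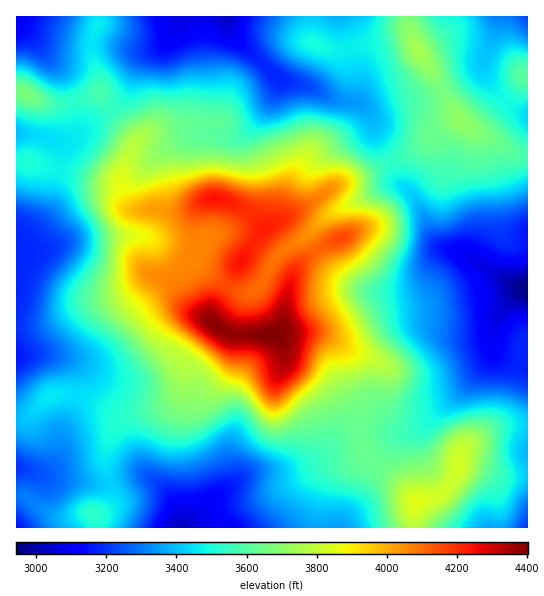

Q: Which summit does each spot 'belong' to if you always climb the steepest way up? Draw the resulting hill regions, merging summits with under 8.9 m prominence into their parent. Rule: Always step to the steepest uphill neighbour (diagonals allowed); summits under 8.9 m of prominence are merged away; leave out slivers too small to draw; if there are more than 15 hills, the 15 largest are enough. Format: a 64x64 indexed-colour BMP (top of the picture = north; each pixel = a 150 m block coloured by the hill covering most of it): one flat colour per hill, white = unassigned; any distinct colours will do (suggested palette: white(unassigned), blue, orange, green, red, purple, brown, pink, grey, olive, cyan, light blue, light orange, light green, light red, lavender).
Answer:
<image width="64" height="64" href="data:image/bmp;base64,Qk12CAAAAAAAAHYAAAAoAAAAQAAAAEAAAAABAAQAAAAAAAAIAAATCwAAEwsAABAAAAAAAAAA////ALR3HwAOf/8ALKAsACgn1gC9Z5QAS1aMAMJ34wB/f38AIr28AM++FwDox64AeLv/AIrfmACWmP8A1bDFAIiIiIiIiIiIiIiBEREREREREREREzMzMzMzMzMzMzMziIiIiIiIiIiIiBERERERERERERETMzMzMzMzMzMzMzOIiIiIiIiIiIiIEREREREREREREREzMzMzMzMzMzMzM4iIiIiIiIiIiIgRERERERERERERETMzMzMzMzMzMzMziIiIiIiIiIiIgREREREREREREREREzMzMzMzMzMzMzOIiIiIiBiIiIgRERERERERERERERETMzMzMzMzMzMzM4iBEREREREREREREREREREREREREREzMzMzMzMzMzMzERERERERERERERERERERERERERERETMzMzMzMzMzMzMREREREREREREREREREREREREREREREzMzMzMzMzMzMxERERERERERERERERERERERERERERERMzMzMzMzMzMzERERERERERERERERERERERERERERERETMzMzMzMzMzMREREREREREREREREREREREREREREREREzMzMzMzMzMxERERERERERERERERERERERERERERERERETMzMzMzMzEREREREREREREREREREREREREREREREREREzMzMzMzMRERERERERERERERERERERERERERERERERERMzMzMzMxERERERERERERERERERERERERERERERERERETMzMzMzEREREREREREREREREREREREREREREREREREREzMzMzMRERERERERERERERERERERERERERERERERERERMzMzMxERERERERERERERERERERERERERERERERERERETMzMzEREREREREREREREREREREREREREREREREREREREzMzMRERERERERERERERERERERERERERERERERERERERMzMxEREREREREREREREREREREREREREREREREREREREzEREREREREREREREREREREREREREREREREREREREREREREREREREREREREREREREREREREREREREREREREREREREREREREREREREREREREREREREREREREREREREREREREREREREREREREREREREREREREREREREREREREREREREREREREREREREREREREREREREREREREREREREREREREREREREREREREREREREREREREREREREREREREREREREREREREREREREREREREREREREREREREREREREREREREREREREREREREREREREREREUERERERERERERERERERERERERERERERERERERERERFEREEREREREXd3d3dxEREREREiERERERERERERERERFEREQRERERF3d3d3d3ERERERIiIRERERERERERERERREREREERERF3d3d3d3dxERERIiIhERERERERERERERFEREREQRERF3d3d3d3d3cRESIiIiEREREREREREREREUREREREEREXd3d3d3d3d3EiIiIiIREREREREREREWZmREREREREEXd3d3d3d3d3IiIiIiIrERERERERERZmZmZkRERERERBd3d3d3d3d3IiIiIiIiuxEREREREREWZmZmZmRERERER3d3d3d3d3ciIiIiIiK7sRERERERERZmZmZmZkREREREd3d3d3d3ciIiIiIiIru7EREREREREWZmZmZmZEREREREd3d3d3dyIiIiIiIiu7sRERERERERZmZmZmZmREREREREd3d3dyIiIiIiIiK7u7ERERERERFmZmZmZmZEREREREREd3d3IiIiIiIiIru7sREREREREWZmZmZmZkREREREREREd3IiIiIiIiIiu7uxEREREREWZmZmZmZmREREREREREREIiIiIiIiIiK7u7ERERERERZmZmZmZmZEREREREREREIiIiIiIiIiIru7uxERERERFmZmZmZmZkREREREREREQiIiIiIiIiIiu7u7EREREREWZmZmZmZkREREREREREQiIiIiIiIiIiK7u7sREREREREWZmZmZmRERERERERERCIiIiIiIiIiIru7uqERERERERFmZmZmZERERERERERCIiIiIiIiIiIiqqqqqhEREREREREREREUREREREREREIiIiIiIiIiIiKqqqqqkRERERERERERERFEREREREREQiIiIiIiIiIiIqqqqqmZERERERERERERERREREREREQiIiIiIiIiIiIiqqqqqZmZERERERERERERFERERERERFIiIiIiIiIiIsyqqqqpmZmRERERERERERERREREREFVVVVSIiIiIiIszKqqqqmZmZkRERERERERERFEREQREVVVVVVVUiIiIszMqqqqmZmZmRERERERERERERRBERERVVVVVVVVUiIszMyqqqqZmZmZkRERERERERERERERERFVVVVVVVVVIizMzKqqqZmZmZmREREREREREREREREREVVVVVVVVVVVzMzMqqqZmZmZmZkRERERERERERERERERVVVVVVVVVVVczMyqqZmZmZmZmRERERERERERERERERFVVVVVVVVVVVzMzKqpmZmZERERERERERERERERERERFVVVVVVVVVVVXMzMqpmREREREREREREREREREREREREVVVVVVVVVVVVVzMyhERERERERERERERERERERERERERVVVVVVVVVVVVXMzBERERERERERERERERERERERERERFVVVVVVVVVVVVczM"/>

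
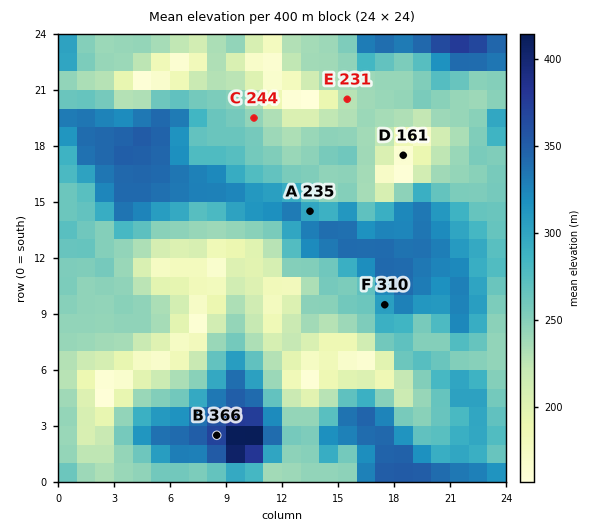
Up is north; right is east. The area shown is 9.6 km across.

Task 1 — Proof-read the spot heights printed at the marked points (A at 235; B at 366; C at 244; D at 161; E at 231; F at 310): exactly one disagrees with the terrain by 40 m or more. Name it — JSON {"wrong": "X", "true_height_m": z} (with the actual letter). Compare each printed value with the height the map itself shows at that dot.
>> {"wrong": "A", "true_height_m": 295}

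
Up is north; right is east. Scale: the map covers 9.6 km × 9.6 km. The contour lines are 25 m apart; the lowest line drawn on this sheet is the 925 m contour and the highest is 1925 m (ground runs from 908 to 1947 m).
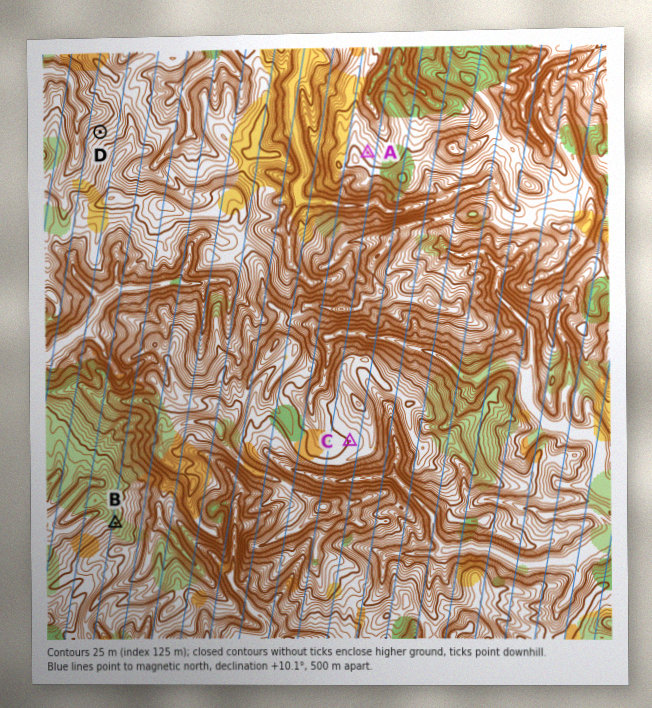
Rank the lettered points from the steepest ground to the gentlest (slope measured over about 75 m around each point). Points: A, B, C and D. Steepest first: D B A C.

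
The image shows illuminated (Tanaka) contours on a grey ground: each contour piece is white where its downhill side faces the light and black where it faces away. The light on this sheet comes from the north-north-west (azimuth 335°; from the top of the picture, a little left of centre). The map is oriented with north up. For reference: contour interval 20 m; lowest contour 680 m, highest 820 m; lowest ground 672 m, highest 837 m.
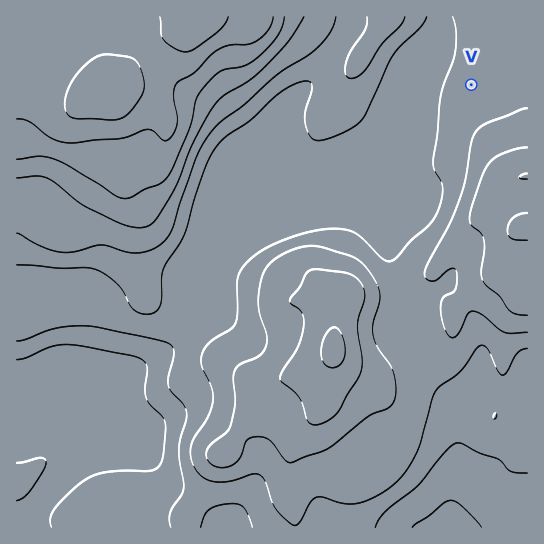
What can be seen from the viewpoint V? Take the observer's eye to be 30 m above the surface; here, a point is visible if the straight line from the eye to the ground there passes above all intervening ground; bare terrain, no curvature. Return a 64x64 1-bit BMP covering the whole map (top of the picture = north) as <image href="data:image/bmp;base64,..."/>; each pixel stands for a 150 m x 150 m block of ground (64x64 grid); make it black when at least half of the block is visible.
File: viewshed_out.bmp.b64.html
<image width="64" height="64" href="data:image/bmp;base64,Qk0+AgAAAAAAAD4AAAAoAAAAQAAAAEAAAAABAAEAAAAAAAACAAATCwAAEwsAAAIAAAAAAAAA////AAAAAAAAAAAAAAAAAAAAAAAAAAAAAAAAAAAAAAAAAAAAAAAAAAAAAAAAAAAAAAAAAAAAAAAAAAAAAAAAAAAAAAAABgAAAAAAAAABgAAAAAAAAABAAAAAAAAAAAAAAAAAAAAAAAAAAAAAAAAAAAAAAAAAAAAAAAAAAAAAQAAAAAAAAAHAAAAAAAAAA8AAAAAAAAAHwAAAAAAAAA/AAAAAAAAAH8AAAAAAAAB/wAAAAAAAAH/AAAAAAAAA/8AAAAAAAAH/gAAAAAAAAf+AAAAAMAAB/wAAAAB4AAD/AAAAAPgAAH8AAAAA+AAAfwAAAAD8AAH/AAAAAf4AA/+AAAAB/gAH//AAAAH/cH//+AAAAP/////4AAAAf/////wAAAB//////AAAAH/////+AAAA//////8AAAD//////4AAAf//////wAAB/4/////gAAP/h////+AAAH/D////8AAAP+P////8AAA/9/////8AAD///////wAAP///////AAAf//////8AAB/+B////wAAH/wH////AAQf/AP///8ABz/+A////wAH//8D////AA///wH///8AD///gP///wAH///Af///AAP//8B///8AA8f/4D///wAAB8/4H///AAAHz/gf//8AAAPv/A///wAAA/f+D///AAAB9/8H//8AAAHj/wP//w=="/>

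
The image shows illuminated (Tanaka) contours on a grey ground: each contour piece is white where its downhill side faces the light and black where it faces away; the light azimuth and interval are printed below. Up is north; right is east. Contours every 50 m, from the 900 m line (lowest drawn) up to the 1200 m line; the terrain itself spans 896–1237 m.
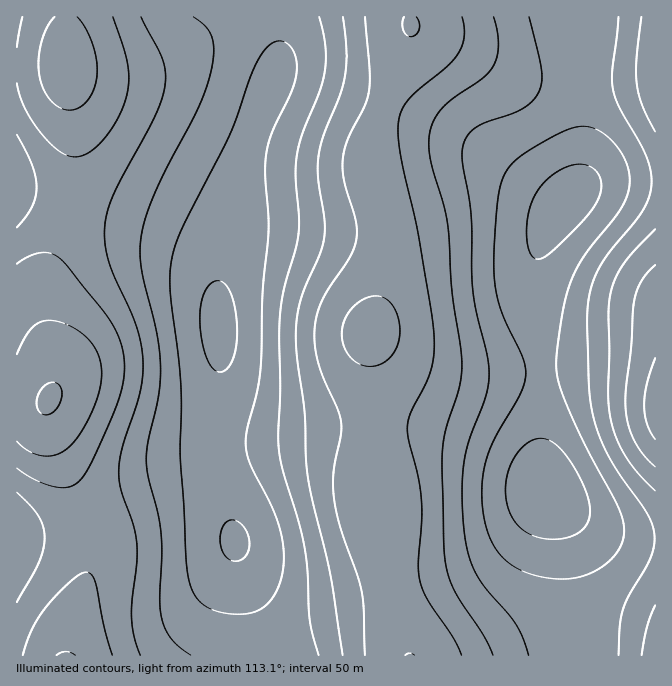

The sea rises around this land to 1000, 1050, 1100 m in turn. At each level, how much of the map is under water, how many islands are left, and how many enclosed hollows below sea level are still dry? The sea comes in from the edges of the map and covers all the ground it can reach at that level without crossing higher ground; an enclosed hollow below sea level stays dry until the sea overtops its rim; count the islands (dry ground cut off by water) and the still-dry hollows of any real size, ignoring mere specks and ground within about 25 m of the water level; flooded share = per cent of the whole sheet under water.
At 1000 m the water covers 22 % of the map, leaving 0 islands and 0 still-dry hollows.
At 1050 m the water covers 42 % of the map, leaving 0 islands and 0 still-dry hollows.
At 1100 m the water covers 59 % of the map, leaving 0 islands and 0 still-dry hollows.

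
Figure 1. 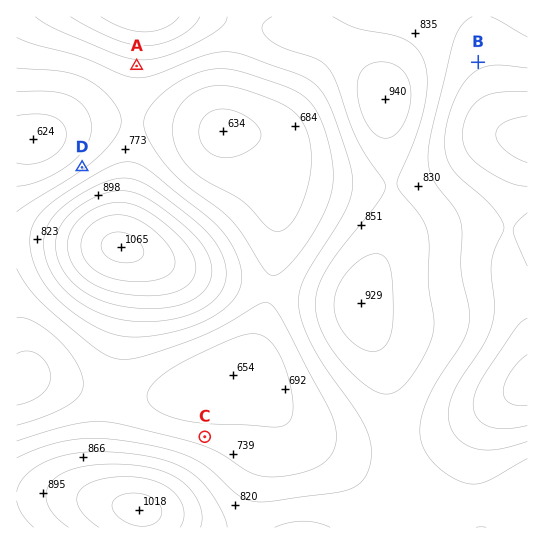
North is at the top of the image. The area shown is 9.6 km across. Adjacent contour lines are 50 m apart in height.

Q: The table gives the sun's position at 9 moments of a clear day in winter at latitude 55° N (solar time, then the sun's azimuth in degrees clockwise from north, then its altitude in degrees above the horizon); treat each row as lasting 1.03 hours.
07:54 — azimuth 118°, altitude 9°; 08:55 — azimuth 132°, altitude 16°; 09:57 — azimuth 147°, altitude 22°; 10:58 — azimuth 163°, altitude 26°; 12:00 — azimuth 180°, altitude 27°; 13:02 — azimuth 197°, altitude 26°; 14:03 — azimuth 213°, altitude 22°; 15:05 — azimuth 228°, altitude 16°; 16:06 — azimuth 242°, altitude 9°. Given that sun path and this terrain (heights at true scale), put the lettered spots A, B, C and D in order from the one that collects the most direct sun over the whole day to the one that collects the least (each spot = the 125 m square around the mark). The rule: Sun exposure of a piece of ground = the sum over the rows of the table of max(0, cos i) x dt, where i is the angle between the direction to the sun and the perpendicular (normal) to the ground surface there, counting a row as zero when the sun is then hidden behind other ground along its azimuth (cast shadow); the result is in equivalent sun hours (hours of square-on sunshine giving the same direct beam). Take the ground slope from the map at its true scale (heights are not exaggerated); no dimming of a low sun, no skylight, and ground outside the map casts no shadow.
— A > B > C > D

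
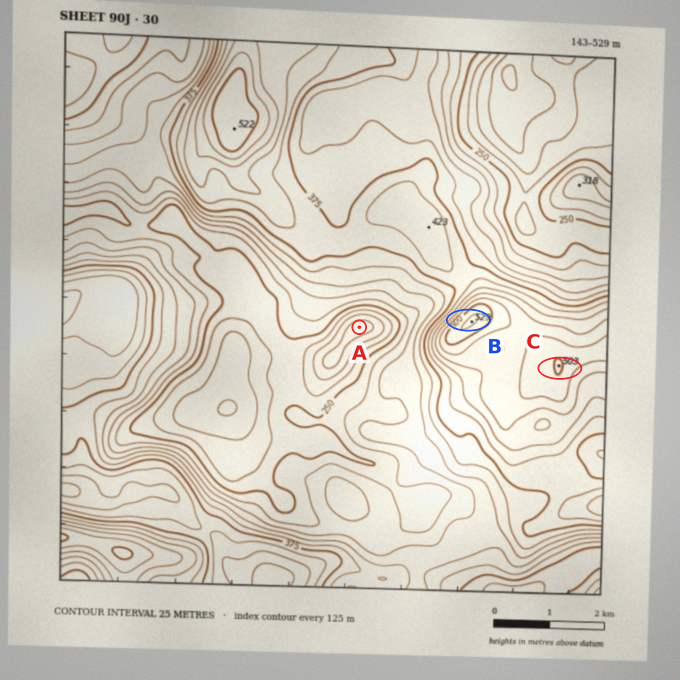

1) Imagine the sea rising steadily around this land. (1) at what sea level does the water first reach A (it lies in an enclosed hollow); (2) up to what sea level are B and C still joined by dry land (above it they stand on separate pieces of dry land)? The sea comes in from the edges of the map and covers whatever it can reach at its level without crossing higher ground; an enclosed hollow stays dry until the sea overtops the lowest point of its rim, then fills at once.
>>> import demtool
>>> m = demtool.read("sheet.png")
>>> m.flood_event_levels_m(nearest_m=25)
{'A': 250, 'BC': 475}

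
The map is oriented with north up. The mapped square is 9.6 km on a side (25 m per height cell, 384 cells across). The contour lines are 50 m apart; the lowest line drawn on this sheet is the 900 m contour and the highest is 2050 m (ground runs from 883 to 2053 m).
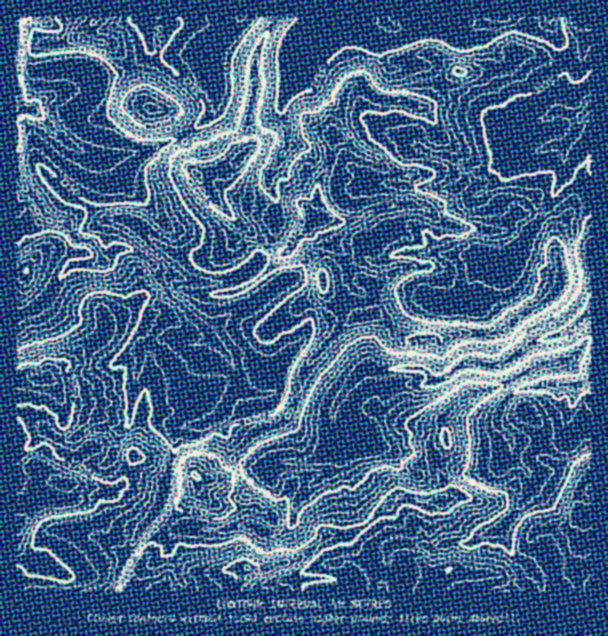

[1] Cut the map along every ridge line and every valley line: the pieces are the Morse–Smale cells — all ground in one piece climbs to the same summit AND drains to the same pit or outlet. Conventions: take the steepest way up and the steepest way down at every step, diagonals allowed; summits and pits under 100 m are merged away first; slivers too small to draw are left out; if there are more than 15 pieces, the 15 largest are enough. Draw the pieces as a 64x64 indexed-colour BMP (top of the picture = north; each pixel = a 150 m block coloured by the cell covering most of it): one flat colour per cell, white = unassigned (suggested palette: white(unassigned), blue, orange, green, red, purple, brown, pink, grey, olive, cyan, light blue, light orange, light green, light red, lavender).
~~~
<image width="64" height="64" href="data:image/bmp;base64,Qk12CAAAAAAAAHYAAAAoAAAAQAAAAEAAAAABAAQAAAAAAAAIAAATCwAAEwsAABAAAAAAAAAA////ALR3HwAOf/8ALKAsACgn1gC9Z5QAS1aMAMJ34wB/f38AIr28AM++FwDox64AeLv/AIrfmACWmP8A1bDFABEREREREzMzMzMzMzMzMzMzMzMzMzMzMzMzMzMzAAAAERERERETMzMzMzMzMzMzMzMzMzMzMzMzMzMzMzMAAAAREREREREzMzMzMzMzMzMzMzMzMzMzMzMyIiIiMAAAABERERERETMzMzMzMzMzMyMzMzMzMzMzMzIiIiIAAAAAEREREREREzMzMzMzMzMzIiMzMzMzMzMzIiIiIAAAAAARERERERETMzMzMzMzMzMiIjMzMzMzMzMiIiIgAAAAABEREREREREzMzMzMzMzACIiIiMzMzMzMyIiIgAAAAAAERERERERETMwAAAAAAAAIiIiIiMzMzMzIiIiAAAAAAAREREREREREwAAAAAAAAACIiIiIjMzMzMiIiIgAAAAABERERERERERAAAAAAAAAAIiIiIiIzMzMyIiIiIAAAAAEREREREREREAAAAAAAAAACIiIiIiIyIiIiIiIiAAAAAREREREREREQAAAAAAAAAAAiIiIiIiIiIiIiIiIAAAABEREREREREREAAAAAAAAAAAIiIiIiIiIiIiIiIgAAAAEREREREREREQAAAAAAAAAAACIiIiIiIiIiIiIiAAAAARERERERERERAAAAACIiIAAAIiIiIiIiIiIiIiAAAAABEREREREREREQAAACIiIiIiIiIiIiIiIiIiIiAAAAAAERERERERERERAAAAkiIiIiIiIiIiIiIiIiIiIAAAAAAREXdxEREREREAAAmZIiIiIiIiIiIiIiIiIiIiIgAAABEXd3d3dxERERAACZmZkiIiIiIiIiIiIiIiIiIiAAAAF3d3d3d3cREREREZmZmZIiIiIiIiIiIiIiIiIiAAAAB3d3d3d3dxERERERmZmZmSIiIiIiIiIiIiIiIiAAAAAHd3d3d3d3EREREREZmZmZIiACIiIiIiIiIiIiAAAAAAd3d3d3d3cRERERERmZmZkAAAAiIiIiIiIiIiAAAAAAB3d3d3d3dxEREREREZmZAAAAACIiIiIiIiIiIgAAAAAHd3d3d3d3EREREREZmZkAAAAAAiIiIiiIIiIiIgAAAAd3d3d3cXdxERERERmZmZAAAAAAiIiIiIiIZmIiIgAAB3d3d3cRERERERERmZmZkAAAAACIiIiIiIhmZmIiIiAHd3d3cRERERERERmZmZmQAAAAAAiIiIiIiGZmZiIiIgd3d3dxERERERERGZmZmZAAAAAACIiIiIiIZmZmZmIiJ3d3dxERERERERGZmZmZAAAAAAAACIiIiIhmZmZmZmInd3dxERERERERGZmZmZAAAAAAAAAAiIiIiGZmZmZmZiAHcRERERERERGZmZmZAAAAAAAAAAAIiIiIZmZmZmZmYAARERERERERGZmZmZkAAAAAAAAAAACIiIZmZmZmZmZgAAERERERERGZmZmZmZAAAAAACIiIiIiIhmZmZmZmZmAAABERERERGZmVVZmZ3dAAAACIiIiIiIiGZmZmZmZmYAAAEREREREZVVVVVV3d3QAAAIiIiIiIiIhmZmZmZmZgAAAAABEREVVVVVVVVd3d0AAACIiIiIiIiIhmZmZmZmAAAAAAuxEVVVVVVVVV3d3d0AAAAAiIAAiIiqpmZmZmYAAAAAC7tVVVVVVVVVVd3d3dAAAAAAAACqqqqqZmZmZgAAAAu7u7VVVVVVVVVVXd3d0AAAAAAAAKqqqqpmZmZmAAAAu7u7u1VVVVVVVVVd3d0AAAAAAAAAqqqqqqZgBmYAALu7u7u7tVVVVVVVVV3d3d3dAAAAAAAKqqqqqgAGZgALu7u7u7u1VVVVVVVVAN0A3d3dAAAAAAqqqqREQABmALu7u7u7u1VVVVVVVQAAAADd3d3d0AAAAKqkRERAAAALu7u7u7u1VVVVVVUAAAAAAN3d3d3QAAAKqkREREQAAAu7u7u7u1VVVVVVVQAAAAAA3d3d3dCqqqpERERERAAAu7u7u7u1VVVVVVVQAAAAAADd3d3dCqqqpEREREREQAC7u7u7u1VVVVVVUAAAAAAAAA3d3QAKqkRERERERERAALu7u7u77lVVVVVQAAAAAAAADd3QAAqqREREREREREAEu7u77u7u7u5VVQAAAAAAAAAN0AAAAKpEREREREREQES7u77u7u7u7u5QAAAAAAD/AAAAAAAKqqRERERERERERLu77u7u7u7u7uAAAAAAAP//8AAACqqqpEREREREREREu77u7u7u7u7uAAAAAAAA////AACqqqpERERERERERES77u7u7u7u7gAAAAAAAAD///8ACqqqpEREREREREQABLAO7u7u7u4AAAAAAAAAAP///wAKqqqqRERERERERAAAAAAO7u7u7gAAAAAAAAAA////8AqqqqpEREREREREAAAAAAAA7u7gAAAAAAAAAAAP////AKqqqqRERERERERAAAAAAAAADuAAAAAAAAAAAA/////wCqqqqkREREREREAAAAAAAAAAAAAAAAAAAAAAAP/////6qqqqzMzMxEREQAAAAAAAAAAAAAAAAAAAAAAA//////zMqqzMzMzEREzAAAAAAAAAAAAAAAAAAAAAAAD//////MzMzMzMzMzMzMAAAAAAAAAAAAAAAAAAAAAAAA/////8zMzMzMzMzMzMAAAAAAAAAAAAAAAAAAAAAAAMz//////MzMzMzMzMzMwAAAAAAAAAAAAAAAAAAAAADMzMzMzMzMzMzMzMzMzMwAAA"/>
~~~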